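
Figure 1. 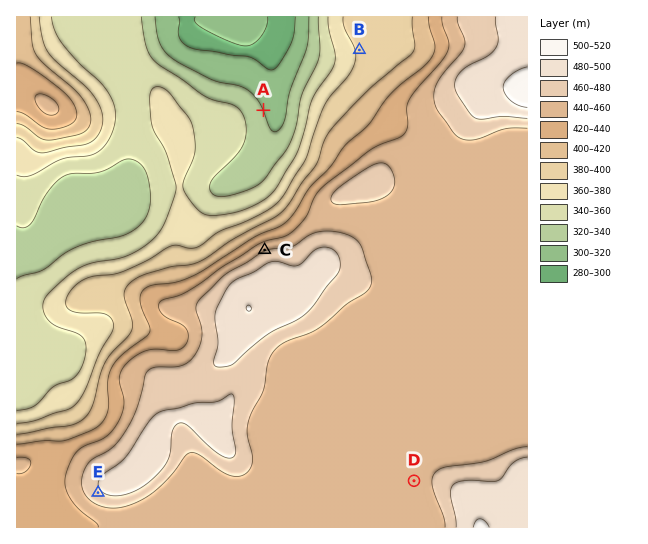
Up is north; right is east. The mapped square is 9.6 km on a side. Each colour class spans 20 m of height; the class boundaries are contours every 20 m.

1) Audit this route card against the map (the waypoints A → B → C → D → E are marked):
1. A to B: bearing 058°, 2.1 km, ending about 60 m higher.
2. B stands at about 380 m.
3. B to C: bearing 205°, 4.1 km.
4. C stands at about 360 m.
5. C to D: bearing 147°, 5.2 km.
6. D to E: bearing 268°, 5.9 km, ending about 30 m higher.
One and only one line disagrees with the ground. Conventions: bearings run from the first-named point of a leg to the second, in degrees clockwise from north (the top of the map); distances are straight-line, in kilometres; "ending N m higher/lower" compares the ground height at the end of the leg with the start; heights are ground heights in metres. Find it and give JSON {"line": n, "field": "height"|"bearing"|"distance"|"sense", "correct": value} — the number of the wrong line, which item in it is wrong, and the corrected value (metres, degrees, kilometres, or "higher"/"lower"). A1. {"line": 4, "field": "height", "correct": 460}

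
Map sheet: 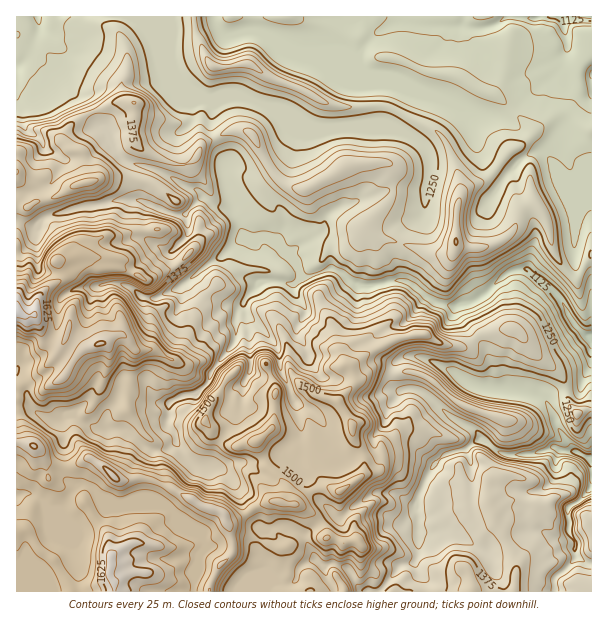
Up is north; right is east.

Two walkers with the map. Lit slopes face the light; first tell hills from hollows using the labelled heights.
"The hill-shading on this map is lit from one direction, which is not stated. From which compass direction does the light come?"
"NW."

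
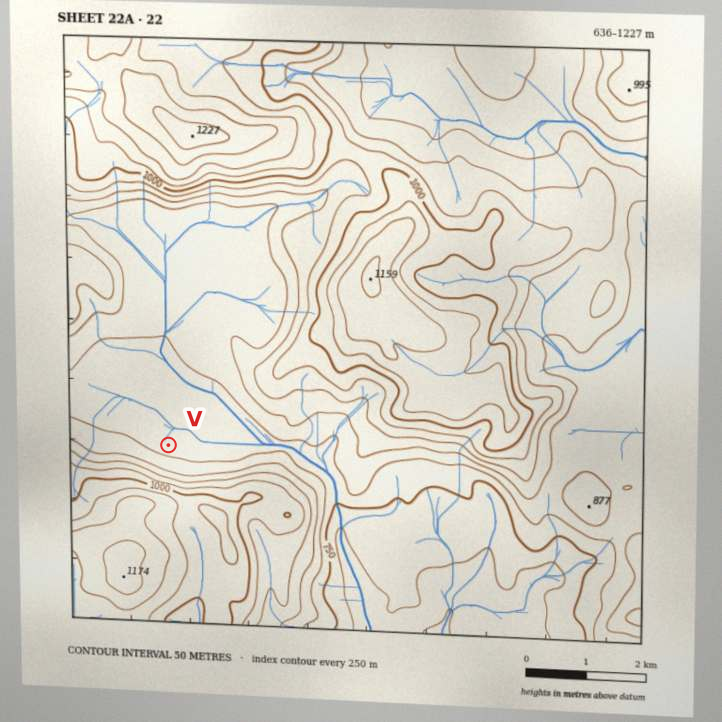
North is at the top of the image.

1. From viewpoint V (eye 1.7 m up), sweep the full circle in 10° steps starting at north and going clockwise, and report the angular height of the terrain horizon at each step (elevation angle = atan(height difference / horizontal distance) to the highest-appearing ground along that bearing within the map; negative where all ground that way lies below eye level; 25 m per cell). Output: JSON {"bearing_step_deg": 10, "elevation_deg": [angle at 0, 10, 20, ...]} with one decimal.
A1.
{"bearing_step_deg": 10, "elevation_deg": [4.5, 4.6, 3.7, 1.9, 2.6, 4.8, 4.7, 4.0, 3.6, 1.6, 2.5, 5.7, 7.7, 8.5, 11.1, 13.0, 13.6, 14.9, 16.6, 17.5, 17.5, 16.8, 14.8, 12.7, 10.4, 6.9, 4.8, 2.1, 0.4, 0.2, 0.1, 0.3, 2.6, 2.3, 2.4, 3.4]}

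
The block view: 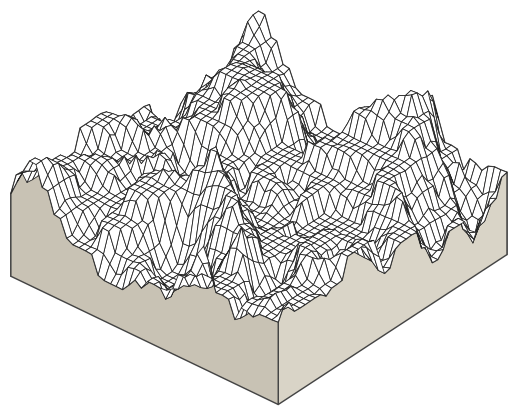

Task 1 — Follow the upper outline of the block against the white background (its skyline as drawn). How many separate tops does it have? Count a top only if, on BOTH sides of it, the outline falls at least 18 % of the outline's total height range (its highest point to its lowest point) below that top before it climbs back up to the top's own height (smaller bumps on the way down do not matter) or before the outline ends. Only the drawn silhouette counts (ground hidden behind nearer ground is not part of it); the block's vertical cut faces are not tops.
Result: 2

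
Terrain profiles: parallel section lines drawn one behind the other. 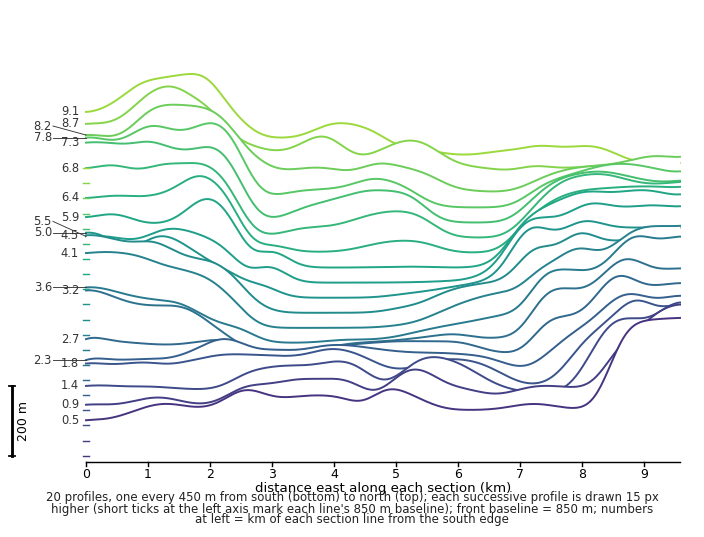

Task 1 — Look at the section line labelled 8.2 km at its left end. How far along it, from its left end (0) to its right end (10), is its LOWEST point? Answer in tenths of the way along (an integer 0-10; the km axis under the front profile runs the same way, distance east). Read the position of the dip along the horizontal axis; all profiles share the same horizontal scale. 7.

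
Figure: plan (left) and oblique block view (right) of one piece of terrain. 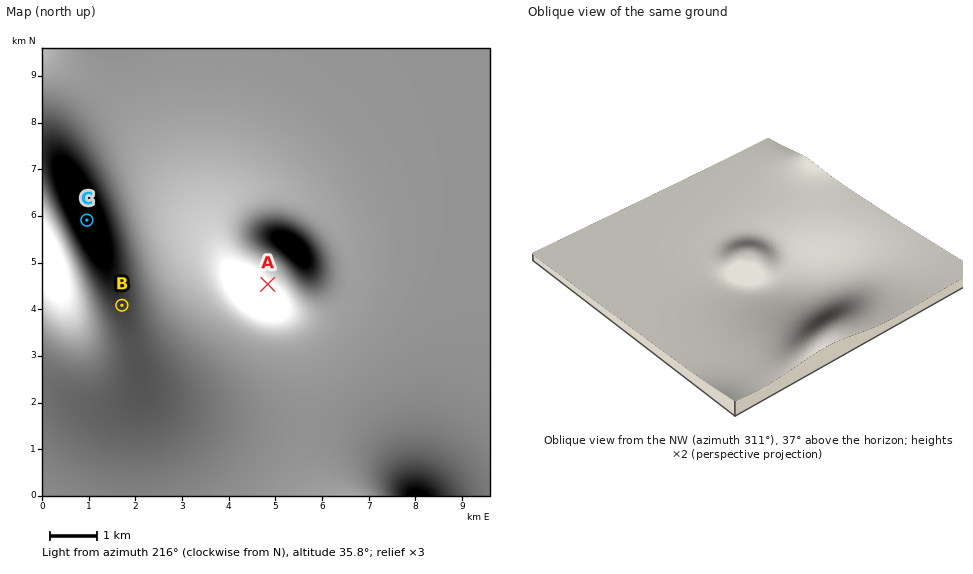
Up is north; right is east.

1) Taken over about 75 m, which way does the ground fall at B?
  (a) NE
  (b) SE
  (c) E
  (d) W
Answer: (c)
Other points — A SW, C E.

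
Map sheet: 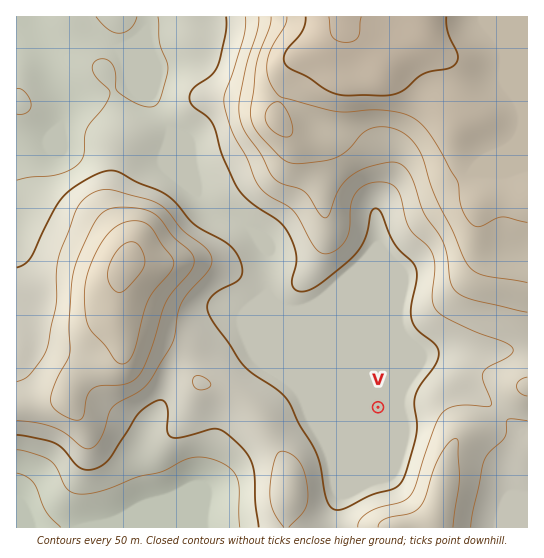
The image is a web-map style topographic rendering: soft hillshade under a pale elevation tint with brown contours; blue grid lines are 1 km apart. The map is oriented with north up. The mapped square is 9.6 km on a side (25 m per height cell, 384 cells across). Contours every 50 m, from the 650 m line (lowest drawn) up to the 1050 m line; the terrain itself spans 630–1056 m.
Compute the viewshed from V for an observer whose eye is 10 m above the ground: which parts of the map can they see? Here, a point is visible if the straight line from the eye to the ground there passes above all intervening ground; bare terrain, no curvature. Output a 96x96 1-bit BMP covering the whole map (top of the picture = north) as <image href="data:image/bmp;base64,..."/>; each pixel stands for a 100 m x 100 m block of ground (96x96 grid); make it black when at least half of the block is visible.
<image width="96" height="96" href="data:image/bmp;base64,Qk2+BAAAAAAAAD4AAAAoAAAAYAAAAGAAAAABAAEAAAAAAIAEAAATCwAAEwsAAAIAAAAAAAAA////AAAAAAAAAAAAAAABwB4AAAAAAAAAAAAB///wAAAAAAAAAAAB///4AAAAAAAAAAAD///8AAAAAAAAAAAH///8AAAAAAAAAAAH///8AAAAAAAAAAAP///+AAAAAAAAAAAP///+AAAAAAAAAAAP///+AAAAAAAAAAAf///+AAAAAAAAAAAf////AAAAAAAAAAAf////AAAAAAAAAAAf////AAAAAAAAAAA/////AAAAAAAAAAA/////gAAAAAAAAAB/////gAAAAAAAAAB/////gAAAAAAAAAD/////wAAAAAAAAAH/////wAAAAAAAAAH/////wAAAAAAAAAP/////4AAAAAAAAAP/////wAAAAAAAAAf/////gAAAAAAAAA//////AAAAMAAAAB/////+AAAAOAAAAH/////+AA4AHhwAD///////AB4AAB8AH///////gB4AAA+AH///////4BwAAA+AH///////8AAAAA/AP///////8AAAAA/gf///////8AAAAA/wf///////+AAAAA/8/////////AAAAA///////////wAAAA////////////AAAA////////////8AAA////////////8AAA////////////8AAA////////////8AAA////////////8AAA////////////8AAA////////////8AAA////////////8AAA////8f//////8AAA////4P//////8AAA////wD/////+AAAAf///wD/////wAAAAf///gB/////gAAAAP///AB/////gAAAAH///AB/////gAAAAH//+AB/////gAAAAHwOMAB/////gAAAADgAAAB/////gAAAADgAAAB/////gAAAADwAAAB/////gAAAABwAAAA/////gAAAAAwAAAAf////AAAAAAAAAAAf////AAAAAAAAAA4f///+AAAAAAAAAH4f///8AAAAAAAAAP8f///4AAAAAAAAA/8f///wAAAAAAAAA/8f///wAAAAAAAAAf+f///wAAAAAAAAAH/////gAAAAAAAAAD/////gAAAAAAAAAD/////gAAAAAAAAAD/////gAAAAAAAAAD/////wAAAAAAAAAH/////wAAAAAAAAAP/////4AAAAAAAAAf8A///4AAAAAAAAA/wAf//8AAAAAAAAA/gA///8AAAAAAAAAEAB///gAAAAAAAAAAAH///AAAAAAAAAAAAP///AAAAAAAAAAAA///+AAAAAAAAAAAB///4AAAAAAAAAAAD///wAAAAAAAAAAAH///gAAAAAAAAAAAP///AAAAAAAAAAAAfwP/AAAAAAAAAAAAfAD/AAAAAAAAAAAA/AAHAAAAAAAAAAAA/AADgAAAAAAAAAAAHAABwAAAAAAAAAAABgAA4AAAAAAAAAAAAAAAYAAAAAAAAAAAABAAAAAAAAAAAAAAAAAAAAAAAAAAAAAAAAAAAAAAAAAAAAAAAAAAAAAAAAAAAAAAAAAAAAAAAAAAAAAAAAAAAAAA="/>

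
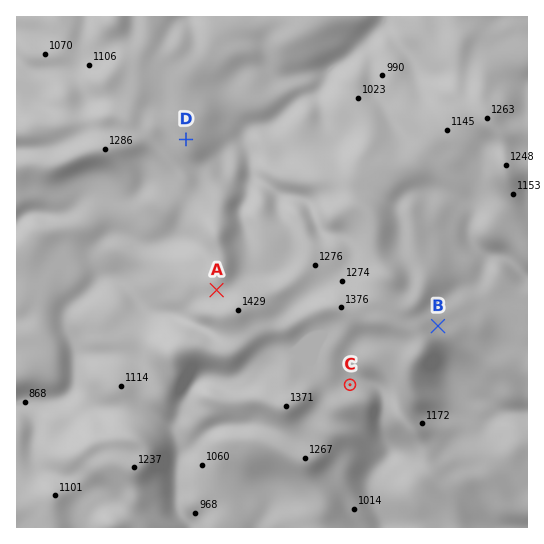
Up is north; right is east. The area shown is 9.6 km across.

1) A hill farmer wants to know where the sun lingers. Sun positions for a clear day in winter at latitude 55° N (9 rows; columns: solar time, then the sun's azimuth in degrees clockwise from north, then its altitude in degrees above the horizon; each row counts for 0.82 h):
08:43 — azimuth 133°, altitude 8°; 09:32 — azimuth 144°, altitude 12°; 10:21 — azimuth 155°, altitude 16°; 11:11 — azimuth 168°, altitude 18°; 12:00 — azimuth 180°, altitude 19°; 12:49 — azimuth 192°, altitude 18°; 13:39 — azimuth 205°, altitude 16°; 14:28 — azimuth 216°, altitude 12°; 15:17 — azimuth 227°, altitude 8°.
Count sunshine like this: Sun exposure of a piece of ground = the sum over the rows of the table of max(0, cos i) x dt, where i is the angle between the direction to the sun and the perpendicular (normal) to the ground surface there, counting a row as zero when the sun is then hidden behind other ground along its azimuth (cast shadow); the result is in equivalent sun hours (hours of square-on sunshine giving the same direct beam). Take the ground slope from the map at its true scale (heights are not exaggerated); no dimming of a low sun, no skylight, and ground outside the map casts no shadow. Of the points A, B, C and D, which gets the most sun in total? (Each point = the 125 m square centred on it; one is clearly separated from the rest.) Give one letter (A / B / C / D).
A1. A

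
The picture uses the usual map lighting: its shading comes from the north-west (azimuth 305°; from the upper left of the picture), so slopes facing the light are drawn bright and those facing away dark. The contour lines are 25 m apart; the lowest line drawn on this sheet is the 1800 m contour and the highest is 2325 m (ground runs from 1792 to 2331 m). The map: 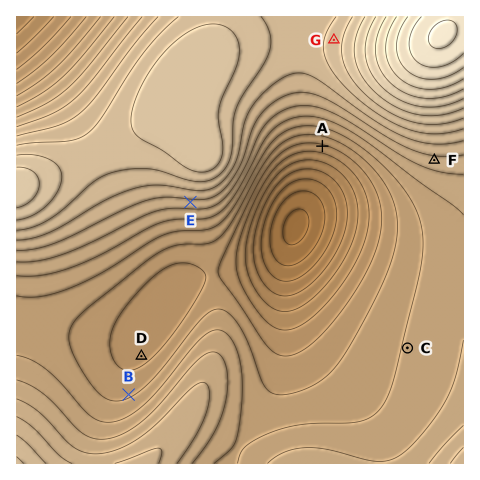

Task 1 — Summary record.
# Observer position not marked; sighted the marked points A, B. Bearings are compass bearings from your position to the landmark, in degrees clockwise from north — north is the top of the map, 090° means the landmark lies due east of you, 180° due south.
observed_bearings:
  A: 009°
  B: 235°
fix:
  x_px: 302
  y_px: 273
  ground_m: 1845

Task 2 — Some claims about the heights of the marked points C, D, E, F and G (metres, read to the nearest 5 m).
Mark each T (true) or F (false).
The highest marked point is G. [T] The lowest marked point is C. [F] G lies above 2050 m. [T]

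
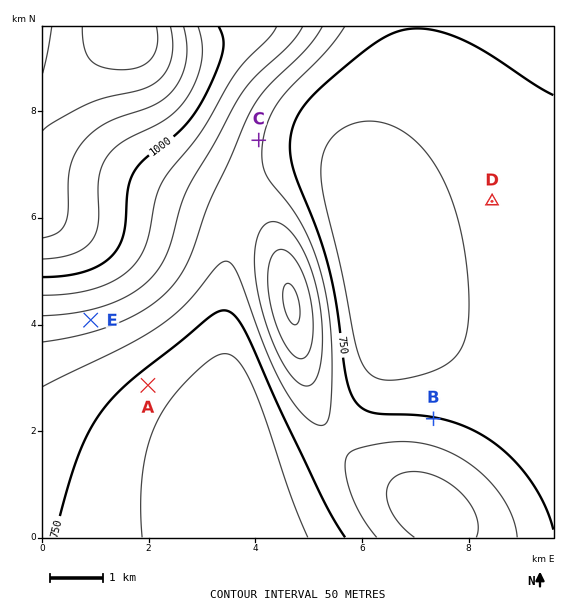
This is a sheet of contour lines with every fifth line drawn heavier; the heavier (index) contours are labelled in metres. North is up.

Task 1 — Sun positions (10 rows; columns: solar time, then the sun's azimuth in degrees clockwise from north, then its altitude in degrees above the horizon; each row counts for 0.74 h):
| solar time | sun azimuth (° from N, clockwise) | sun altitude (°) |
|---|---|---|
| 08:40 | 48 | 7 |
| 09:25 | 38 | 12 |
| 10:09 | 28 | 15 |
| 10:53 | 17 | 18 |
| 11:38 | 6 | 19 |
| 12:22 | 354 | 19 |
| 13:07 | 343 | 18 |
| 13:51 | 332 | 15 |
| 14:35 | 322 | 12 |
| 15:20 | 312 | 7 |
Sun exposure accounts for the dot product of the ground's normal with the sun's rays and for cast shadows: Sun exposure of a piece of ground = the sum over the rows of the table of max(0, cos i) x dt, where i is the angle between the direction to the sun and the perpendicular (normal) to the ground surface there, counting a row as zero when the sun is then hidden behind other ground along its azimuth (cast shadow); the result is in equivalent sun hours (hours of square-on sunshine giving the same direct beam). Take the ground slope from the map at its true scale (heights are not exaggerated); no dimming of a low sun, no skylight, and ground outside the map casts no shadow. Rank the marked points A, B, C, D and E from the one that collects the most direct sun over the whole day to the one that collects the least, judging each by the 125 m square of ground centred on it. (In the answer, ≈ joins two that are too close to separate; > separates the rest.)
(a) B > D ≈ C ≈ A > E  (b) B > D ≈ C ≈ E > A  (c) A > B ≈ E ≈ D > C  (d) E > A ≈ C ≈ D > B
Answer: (a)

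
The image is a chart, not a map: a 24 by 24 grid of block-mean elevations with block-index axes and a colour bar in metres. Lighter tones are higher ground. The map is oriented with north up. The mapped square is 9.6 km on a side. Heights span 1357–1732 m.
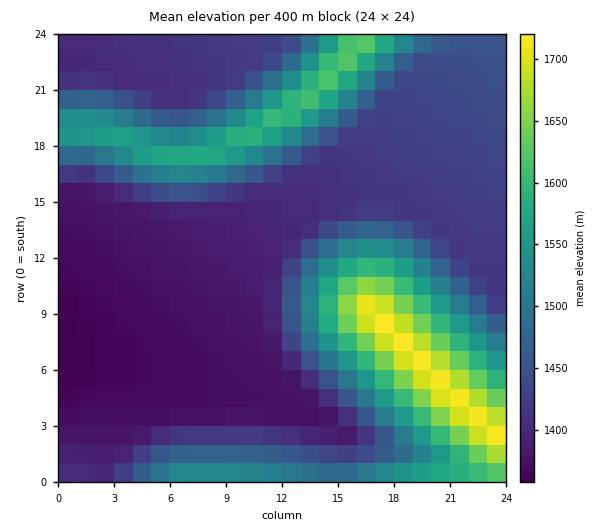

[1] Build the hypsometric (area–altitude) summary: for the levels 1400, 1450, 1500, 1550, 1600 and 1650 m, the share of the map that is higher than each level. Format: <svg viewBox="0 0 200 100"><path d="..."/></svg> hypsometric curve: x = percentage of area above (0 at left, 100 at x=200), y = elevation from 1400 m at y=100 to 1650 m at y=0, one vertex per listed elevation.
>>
<svg viewBox="0 0 200 100"><path d="M140 100l-62-20-22-20-20-20-16-20-10-20"/></svg>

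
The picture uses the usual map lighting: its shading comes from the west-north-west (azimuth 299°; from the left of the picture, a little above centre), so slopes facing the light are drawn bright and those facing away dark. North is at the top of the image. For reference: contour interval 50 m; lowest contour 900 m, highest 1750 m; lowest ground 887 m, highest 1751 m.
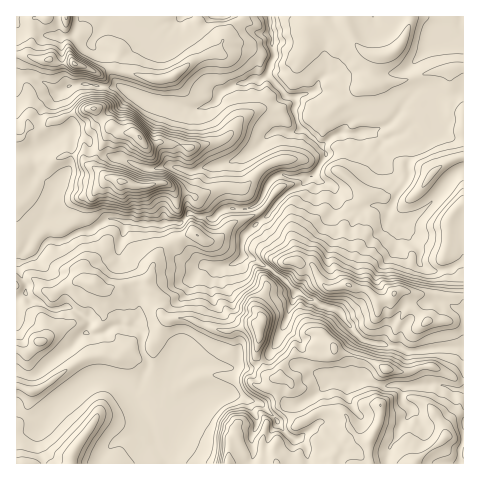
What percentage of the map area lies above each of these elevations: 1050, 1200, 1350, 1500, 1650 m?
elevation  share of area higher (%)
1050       86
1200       62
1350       35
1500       16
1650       4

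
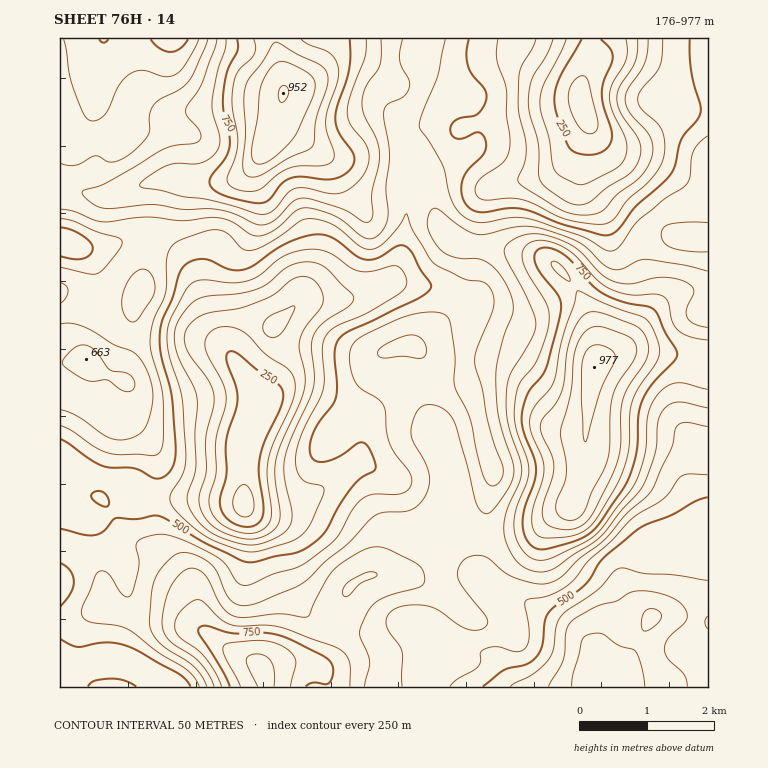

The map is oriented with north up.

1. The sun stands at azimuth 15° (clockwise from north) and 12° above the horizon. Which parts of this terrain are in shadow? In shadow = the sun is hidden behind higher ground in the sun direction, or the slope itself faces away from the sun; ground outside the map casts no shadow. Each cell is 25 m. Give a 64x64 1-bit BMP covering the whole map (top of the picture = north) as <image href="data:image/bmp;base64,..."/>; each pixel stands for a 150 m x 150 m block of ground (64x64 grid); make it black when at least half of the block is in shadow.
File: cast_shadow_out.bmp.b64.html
<image width="64" height="64" href="data:image/bmp;base64,Qk0+AgAAAAAAAD4AAAAoAAAAQAAAAEAAAAABAAEAAAAAAAACAAATCwAAEwsAAAIAAAAAAAAA////AAAAAAAAf4AAAAAAAAD/gAAADAAAAf+AAAAEAAAB/gAAAAAAAAP8AAAAAIAAAAAAAAOB4AAAAAAABgPgAAAAAAA8B/AAAAAAAHgH8DAAAAAAAA/wcAAAAAAAD/gAAAAAAAAP/AAAAAAAAAf+AAAAAAAAB/4AAAAAAAAH/wAAAAAAAAH/gAAAAAAAAH/AAAAAAAAAA8AAAAAAAAABwAAAAAAAAAAAAAAAAAAMAAAfAAAAAA4AAH8AAAAAHwAA/gAAAAAPAADwAAAAAA4AAMAAAAAADAAAgAAAAAAAAAAAAAAAAAAAAwAAAAAAAAAAAAAAAAAAAAAAAAgAAAAAAAAAEAAAAAAAAAAAAAAAAAAAA4AAAAAAAAADwAAAAAAAAAfAAAAAAAAAB/4AAAAAAAAH/4AAAAAAAAf//AABgAAAB//+AAOAAAAH//4GA4AAAAf//wYAAAAAD///AAAAAPAP//8AAAAA/D///gAAAAD////8AAAAA/////gAAAABw//78AAAAAAAQ/fgAAAAAAAAP+AAAAAAAAAf4AAAAAAAAB/AAAAAAAAAAwAAAAAAAAAAAAAAAcAAAAAAAAADwAAAAAAAAAfAAAAAAAAAB8AAAAAAAAACAAAAAAAAAAAAAAAAAAAAAAAAAAAAAAAAAAAAAAAAAAAAAAAAAAAAAAAAAAAAAAAAAA=="/>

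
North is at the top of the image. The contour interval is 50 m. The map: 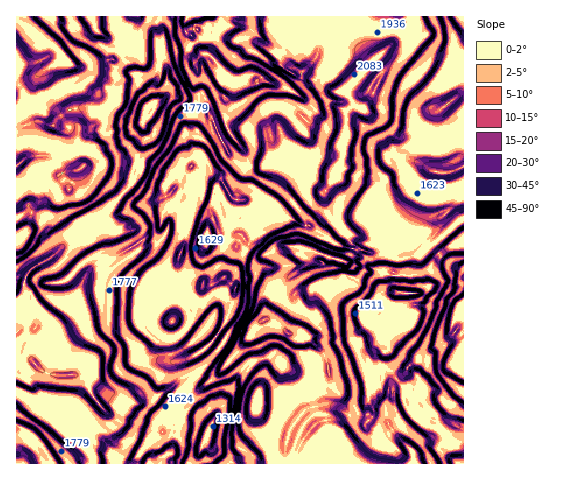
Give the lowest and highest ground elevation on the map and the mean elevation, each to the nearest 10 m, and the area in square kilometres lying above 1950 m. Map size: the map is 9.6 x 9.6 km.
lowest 1310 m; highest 2250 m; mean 1770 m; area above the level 10.8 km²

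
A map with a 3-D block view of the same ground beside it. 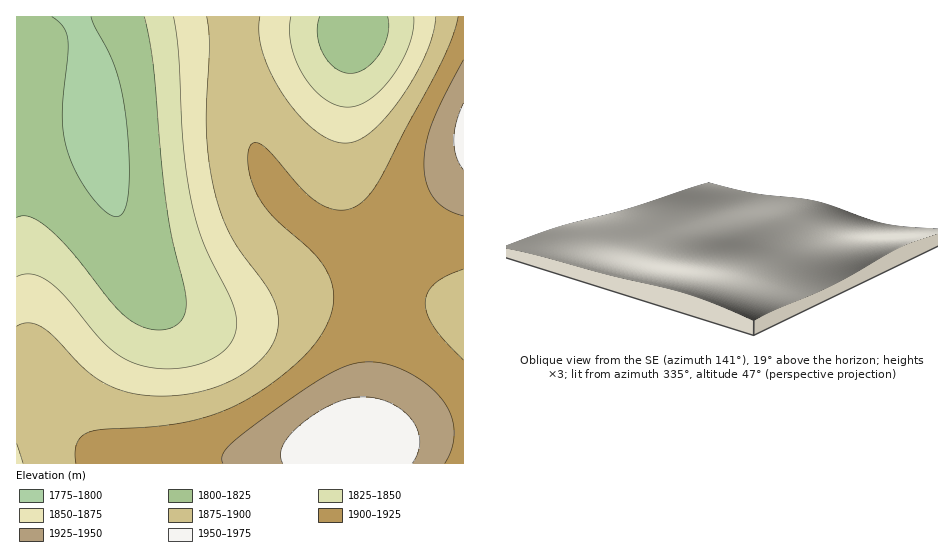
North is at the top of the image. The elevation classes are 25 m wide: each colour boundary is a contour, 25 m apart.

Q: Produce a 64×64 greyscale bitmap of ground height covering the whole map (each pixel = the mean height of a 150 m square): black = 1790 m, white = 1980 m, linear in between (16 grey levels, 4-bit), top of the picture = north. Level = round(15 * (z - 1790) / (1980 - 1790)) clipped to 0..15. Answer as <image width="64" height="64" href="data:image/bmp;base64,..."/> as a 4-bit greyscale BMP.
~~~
<image width="64" height="64" href="data:image/bmp;base64,Qk12CAAAAAAAAHYAAAAoAAAAQAAAAEAAAAABAAQAAAAAAAAIAAATCwAAEwsAABAAAAAAAAAAAAAAABEREQAiIiIAMzMzAERERABVVVUAZmZmAHd3dwCIiIgAmZmZAKqqqgC7u7sAzMzMAN3d3QDu7u4A////AHd4iImZmZmZqqqqqqqqu7u7zM3d3u7u7u7u7t3czLuqd3iIiZmZmZmaqqqqqqqru7vMzd3e7u7u7u7u7d3Mu6p3eIiJmZmZmZmaqqqqqqu7u8zM3d7u7u7u7u7t3cy7uneIiImZmZmZmZmZmqqqqqu7vMzd3e7u7u7u7u3dzMu6d4iIiJmZmZmZmZmZmaqqqru7zM3d3u7u7u7u3d3My7p3iIiIiZmZmZmZmZmZmZqqq7u8zN3d7u7u7u7d3My7uniIiIiIiIiIiIiIiImZmZqqq7vMzd3d7u7u3d3czLu6eIiIiIiIiIiIiIiIiIiZmZqqu7zMzd3d3d3d3czLu6p4iIiIiIiIh3d3d3d4iIiJmZqqu7zM3d3d3d3czMu7qoiIiIiIiHd3d3d3d3d3eIiJmaqru8zMzd3dzMzMu7qqiIiIiIh3d3d2ZmZmZ3d3eIiJmqq7u8zMzMzMzLu7qqqIiIiId3d3ZmZmZmZmZmd3eIiZmqq7u8zMzMy7u7qqqYiIiId3d2ZmZlVVVVVmZmd3iImZqqu7u7u7u7u7qqqZiIiId3d2ZmVVVVVVVVVWZmd3iImZqqu7u7u7u6qqqZmIiId3d2ZlVVVERERFVVVWZnd4iJmaqqu7u7uqqqqZmXiId3d2ZlVVREREREREVVVmZ3eIiZmqqqqqqqqqqZmZd3d3d2ZlVURERERERERFVVZmd3iImZqqqqqqqqmZmZl3d3d2ZlVUREMzMzM0RERVVmZ3eIiZmZqqqqqqmZmZmHd3d2ZlVUREMzMzMzNERFVVZmd3iImZmaqqqpmZmZmId3d2ZlVURDMzMzMzMzRERVVmZ3eIiZmZmZmZmZmZmIh3d2ZmVURDMzMyIzMzNERFVWZnd4iImZmZmZmZmZmYiGZmZmVVREMzMiIiMzM0REVVZmd3iIiZmZmZmZmZmYiIZmZmVVREMzIiIiIjMzREVVZmd3eIiJmZmZmZmZmZiIhmZmVVREMzIiIiIiMzNERVVmZ3d4iImZmZmZmZmZmIiFZVVVREMzIiIiIiIzM0RFVmZnd4iIiZmZmZmZmZmZiIVVVVREMzMiIiIiIjM0RFVWZnd3iIiJmZmZmZmZmZmYhVVVREQzMiIiIiIiMzREVWZnd3iIiJmZmZmZmZmZmZmVVVREQzMiIiIiIiIzNEVVZmd3iIiImZmZmZmZmZmZmZREREQzMiIiERIiIzNERVZmd3iIiImZmZmZmZmZmZmZlEREQzMyIiEREiIjM0RVZmd3iIiImZmZmZmZmZmZmZmUREQzMyIiERERIiM0RFVmd3eIiImZmZmZmZmZmZmZmZNEMzMyIiEREREiIzRFVmZ3eIiImZmZmZmZmZmZmZmZkzMzMyIiERERESIjNEVWZ3eIiImZmZmZmZmZmZmaqqqjMzMyIiERERERIjM0RVZneIiImZmZmZmZmZmZmqqqqqMzMyIiIREREREiM0RVZnd4iImZmZmZmZmZmZmqqqqqozMyIiIRERERESIzRFVmd4iImZmZmZmZmZmZmaqqqquzMyIiIRERERERIjNEVWZ3iImZmZmZmZmZmZmZqqqru7IiIiIREREREREiM0RWZ3eIiZmZmZmZmZmZmZmqqru7siIiIhEREREREiIzRVZneIiZmZmZmZiIiJmZmaqqu7vCIiIhERERERESIjNFVmd4iJmZmZmZiIiIiZmZqqu7vMIiIiERERABERIiNEVWZ3iImZmZmYiIiIiImZmqq7vMwiIiERERAAAREiM0RVZ3iImZmZmYiIiIiIiJmaqru8zCIiIRERAAABESIzRFVneIiZmZmYiIiIiIiImZqqu8zNIiIREREAAAERIjNEVmd4iJmZmZiIiId3eIiJmaq7zM0iIhEREAAAAREiM0RWZ3iImZmZiIiHd3d3iImZqrvM3SIiEREQAAABESIzRFZneIiZmZiIiHd3d3d4iJmqu8zdIiERERAAAAERIjNFVmd4iJmZiIiHd3d3d3eIiZq7zN0iIRERAAAAAREiM0VWZ3iIiZiIiHd3ZmZmd3iJmqu83SIhEREAAAABESIzRVZneIiIiIiHd2ZmZmZnd4iaq7zNIiEREQAAABERIjNFVmd4iIiIiHd2ZmVVVmZ3iJmqvM0iIRERAAAAEREiNEVWZ3iIiIiHd2ZmVVVVVmd4iaq7zSIhEREQAAAREiI0RVZneIiIiId3ZlVVVVVVZneJmrvMIiERERAAABESIjRFVmd4iIiId3ZlVURERFVWZ4iaq8wiIREREAABERIjNEVWZ3iIiId3ZmVURERERFVneJmrvCIhEREQAAEREiM0RVZnd4iIh3dmVUREMzNERWZ3iaq8IiEREREAERESIzRFVmd3iIh3dmVVRDMzMzRFVmeImrsiIRERERERERIjNEVWZ3eIh3d2ZVRDMzMzM0RVZ3iZqyIhEREREREREiM0RVZnd3h3d2ZVVEMzIiIzNEVmeImqIiEREREREREiIzRFVmd3d3d3ZlVEMzIiIiM0RVZ3iZoiIRERERERESIjNEVWZ3d3d3dmVUQzIiIiIjNEVmeJmiIRERERERERIjM0RVZnd3d3dmZVRDMiIiIiM0RVZ4iaIhEREREREREiM0RVVmd3d3d2ZlVDMyIiEiIjNFVneJkhEREREREREiIzRFVmZ3d3d3ZmVUMzIiISIiM0VWd4iRERERERERESIjNEVWZnd3d3dmZVRDMiIiIiIzRVZniJ"/>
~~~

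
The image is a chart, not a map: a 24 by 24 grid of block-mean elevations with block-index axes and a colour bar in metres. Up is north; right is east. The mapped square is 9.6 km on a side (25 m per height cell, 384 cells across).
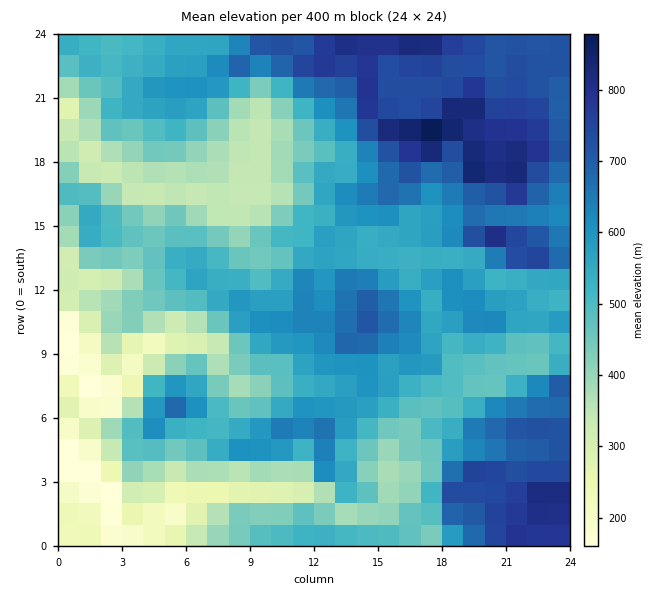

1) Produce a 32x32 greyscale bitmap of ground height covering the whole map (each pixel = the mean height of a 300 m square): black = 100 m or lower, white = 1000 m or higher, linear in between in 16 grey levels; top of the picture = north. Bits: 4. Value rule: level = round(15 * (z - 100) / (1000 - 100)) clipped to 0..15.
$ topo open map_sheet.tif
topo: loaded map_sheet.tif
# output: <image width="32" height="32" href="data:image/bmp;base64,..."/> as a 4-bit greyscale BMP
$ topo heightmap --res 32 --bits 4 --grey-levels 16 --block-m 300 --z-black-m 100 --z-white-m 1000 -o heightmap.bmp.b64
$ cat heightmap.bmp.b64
<image width="32" height="32" href="data:image/bmp;base64,Qk12AgAAAAAAAHYAAAAoAAAAIAAAACAAAAABAAQAAAAAAAACAAATCwAAEwsAABAAAAAAAAAAAAAAABEREQAiIiIAMzMzAERERABVVVUAZmZmAHd3dwCIiIgAmZmZAKqqqgC7u7sAzMzMAN3d3QDu7u4A////ACIhEiNFVnd3d3d2ZXmry7siISISNGZmd3ZVVmapq7u8IhEzIiNFRFVEZlZXqru8zCERNDMyIzMzR3ZVZ7u7vMwRE1VERERERIllRVabu6u7ESRmVWZ3d3aYZlZWiaqqqhE1eHZ3iZmYmHZVZnmZqqsjRWiXd3eJmamHZWd4qquqMhJHmZd2Z4mYiHdndpmpqjIRJpqHZVZ3eIiHZmZniaohEiV3dkVWeIiIh4d2ZmeKESQjRWVGdniJiIiYdmZmZxE0MjNDVniIiamYl3d3ZmcRNVMiNGiZmZmqqZd4mHd4E1VmZWZ5iImZqqmXiZmIiERFVWZniIeJiaqZd4mIh3dDNEVniHd3iYmph3iZd3d3NFVWeId2ZniIiId4h3iamUZ2Zmd3ZmZniHd3d3ebzKpXh2ZmZlVnd4iHiIiazLqpV4dlZlRERXd4iIiImqmZmWd2VEVERERWeZmpiImZupl2VEREREREVoiJmpmru8upVERFRFVERFeHiaq6rMzLqkREVWVVRERWZ4mrzKvMzLpEVlZ3ZVREVniavN3LzMy6Q2dnd3ZURFeIm8zM3Mu7ujRniIiHZUVnmay6q83Lu6pGZ3iIiIZWiZqsqqq8uruqZ3d4iIiZeKu7u6u7q6q7qnd3d3iImqq7vLu7u7uqq6p3d3d4iImqqrzMzMy7qqqq"/>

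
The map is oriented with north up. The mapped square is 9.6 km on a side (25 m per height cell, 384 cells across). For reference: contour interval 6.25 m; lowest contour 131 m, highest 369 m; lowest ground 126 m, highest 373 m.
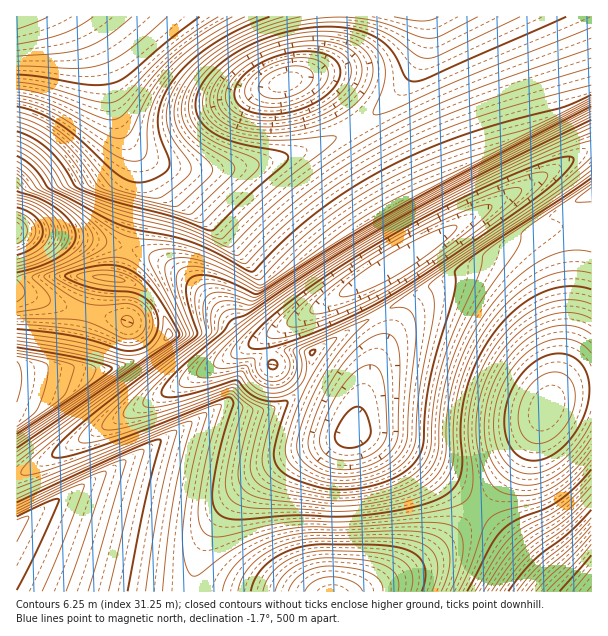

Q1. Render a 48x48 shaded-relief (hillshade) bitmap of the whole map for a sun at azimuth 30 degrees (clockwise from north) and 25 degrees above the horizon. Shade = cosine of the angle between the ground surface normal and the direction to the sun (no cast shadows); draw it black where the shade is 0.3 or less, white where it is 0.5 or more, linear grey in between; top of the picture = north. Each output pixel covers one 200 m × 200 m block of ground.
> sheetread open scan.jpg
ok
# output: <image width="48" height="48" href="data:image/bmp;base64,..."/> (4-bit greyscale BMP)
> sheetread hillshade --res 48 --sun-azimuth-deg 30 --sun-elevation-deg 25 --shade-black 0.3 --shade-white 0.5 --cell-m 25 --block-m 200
<image width="48" height="48" href="data:image/bmp;base64,Qk32BAAAAAAAAHYAAAAoAAAAMAAAADAAAAABAAQAAAAAAIAEAAATCwAAEwsAABAAAAAAAAAAAAAAABEREQAiIiIAMzMzAERERABVVVUAZmZmAHd3dwCIiIgAmZmZAKqqqgC7u7sAzMzMAN3d3QDu7u4A////AJmZmZqqqqqZmZmZmqq7u7qqqqmZmZiImZmZmaqqqqqpmZmaqqu7u7u6qqqZmZiIiZmZmaqqqqqqqqqqu7zMzLu7uqqZmYiIiZmZmaqqqqqqqqq7vMzMzMy7u6qpmYiIiJmZmaqqqqqqqqu7zM3d3czLu6qpmIiIiLmZmaqqqqqqqru8zN3d3dzMu6qpmId4iNypmZqqqqqqq7u8zd3d3dzMu6qZiHd4iN3LqZqqqqqqqru8zd3d3czLuqqYiHd4iM3ty6qqqqqqqru8zN3d3My7uqmYh3d4iKzd7cuqqqqqqqu7zM3MzMu6qpmId3eIiIq83t3Kqqqqqqq7vMzMu7uqmYiHd3iIiGiavN7duqqqqqqqu7u7uqqZmId3eIiIiEZ4mr3e3LqqqqqqqqqqqZmYiHd3iIiJmVRWeavN7ty6qqqqqqqpmYiIh3eIiIiZmYZVV4mrze7cqqqqqqqZmYiIiIiIiJmZmZh2VWeJq83t283cuqmZmYiIiIiIiZmaqpmYdVVnibze7v/9ypmZmYiIiIiJmZmqqqqpmGVVZ5q83u7cupmZmYiIiIiZmZqqqru7u7qXVXiavNy6mImZmYiIiImZmaqqqu7u7v/bhlZ4mrupiJmZmYiIiJmZmqqru////+7tuFVniJqqq8upmYiIiZmZqqqru/7u3dzLqYqqmIiavN3LmYiImZmZqqq7u93Mu7qph77cqHZ4q8zdypiImZmZqqq7u7uqmZiHZ97LmGVWiavM3LqYmZmZqqq7u6mYd2Zlat25hlQ0V4mrzMy6mZmZqqq7u5iHZmZ4rcuoZTNERGeJq8zLuZmZqqqru8uqqqq83LmGUyR2VEVniavMy6mZmqqqu+3czMzMuphlMkeYdkNFZ4mrzMupmaqqqsy7qqqpmHZTJHmZiHVDRWeJq8zLqZqqqpmYiIiHdlQyR5mZiIhlM0VniazMy6mZqnZmVVVVVDIleZmYiIiHZDNFZ4q83MuZmUQzMzMzIiNomZmYiIiIh1QzRWiavNy6mSEREREiNFeJmZmYiIiIiHZTM0Z4mrzMuTIhIiNFZ4mZmZmYiIiIiIh1QzRWeJq8ykRERWZ4iZmZmZmZiIiIiIiIdUM0VniavEREVmeIiZqqqqqpmYiIiIiIh2UzNFaJq0REVmeImqu7zLu7qpmIiIiIiIdkMzVniTRFVneJqrvMzMzMu6qZiIiIiIiHVDNFZ0RFVneJqrzM3d3czLupmIiIiIiIh1QzRkRVZ3iJqrvMzN3czLuqmYiIiIiIiHZUNFVWZ3iJmqu7vMzMy7uqqZiIiIiIiIh2U1Zmd4iJmZqqqru7u6qqmZmIiIiIiIiIdWZ3eIiJmZmZmZmZmZmZmZiIiIiIiIiIiHd3iIiZmIiIiId4iIiIiIiIiIiIiIiIiHeIiImZmIh3d2ZmZmZ3d3iIiIiIiIiIiIiIiJmZmYh3ZmVVVVVWZnd4iIiIiIiIiIiIiZmZmZiHdmVVREVVVmd4iIiIiIiIiIiImZmZmZiHdmVURERVVmd4iIiIiIiIiA=="/>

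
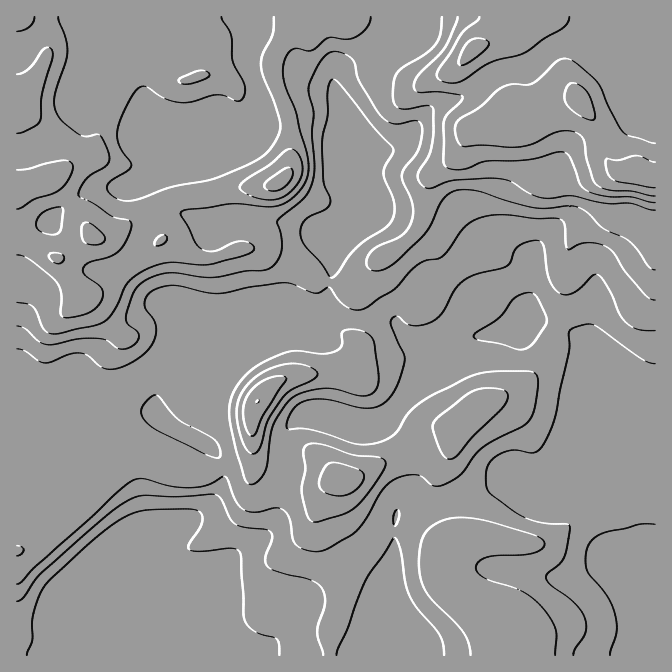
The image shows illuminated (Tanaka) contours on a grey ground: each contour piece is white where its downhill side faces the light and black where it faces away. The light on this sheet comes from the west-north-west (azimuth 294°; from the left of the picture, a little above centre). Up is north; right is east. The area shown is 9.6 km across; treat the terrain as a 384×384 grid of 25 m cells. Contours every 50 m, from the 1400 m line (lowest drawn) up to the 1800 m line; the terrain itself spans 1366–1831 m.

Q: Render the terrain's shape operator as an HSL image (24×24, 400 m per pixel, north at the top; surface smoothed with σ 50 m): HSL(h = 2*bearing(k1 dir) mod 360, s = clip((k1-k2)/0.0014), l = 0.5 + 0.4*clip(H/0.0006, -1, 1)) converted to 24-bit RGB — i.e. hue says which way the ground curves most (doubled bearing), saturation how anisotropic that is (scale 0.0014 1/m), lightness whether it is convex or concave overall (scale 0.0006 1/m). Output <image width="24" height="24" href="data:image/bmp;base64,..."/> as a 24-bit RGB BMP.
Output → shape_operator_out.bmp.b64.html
<image width="24" height="24" href="data:image/bmp;base64,Qk32BgAAAAAAADYAAAAoAAAAGAAAABgAAAABABgAAAAAAMAGAAATCwAAEwsAAAAAAAAAAAAAcp1tdXKSjXSLfnaAcIOHfIGKg4mQhn2PhGRzZoNpZ1+BurSCeItpbHV+eHF9blNpgoJXjKJphpJ6qrKMqlqFU5GIYGGTQ32bXbo4YG9zh3V+kICRcX6EbIZvfoZ2emiDoHCQlZZxSXp4rYx5q6FyXWZ8gE96iVBkfL2VgbOvj6usj6iljX+ilH6lg26UTU6Em+VALFxIcH52fYB4j3aLj4hwcH1mYXF0lVl9p4l4ZXddYYRQxsB7Rl9vYzmIpcidd7mVapSKhJ5tjnpTgnhMimZui2F9ZWiH7rTILpdWImU+b392cXqAon2Xm3WRXnpiRX+HvoajnGl7VaJ1wqOLTm+MLUJ2z8ykoYVbbWE8gWY0pZRFUbVUS2dpgGpqb3Z7sXml8anYMbZYHFowWXdaZIBnlnOWuFihg4s2JGYoyHqGqq54UpNCWpunLVCMkLSOtJXGnJ/dpsDpp6bm3nbHbkplXX5Ycndmd3lwl3WR8LfVZUe6L2E7amolO00UIU431rejS5OvRqOuxHFkvcRjL3tKM1JcfaA/XJE9hY5PhXxGVUYsikJI2abYZ2m9kXWwc4R9coGFpHqR3o2/ZzupnYPQ1df2AIf13s2OSrm8MUKW37Xd5NrxsmDXJ1xmsJtefbA8Q4dMc1JZkHxmVYNuj5tafFxqdoxnfIl4a397b3p6qXqPiZzVhMfZuZ5SahFr/7NdANWFMDylqO/IXXGz7Gnox3DkX02l4savS2E8PFU5f7JjYn6DcYRyf22DgoiBjI19bnp8bXp9eKN1k5VedElFgk5NKiJ1/+7MBaYNBJZNgWMgTC4TNEYXrkiAk3+6zp2mvnvJaIayfrOJTneEdniHcnKDhYZ/kYB2bH5rcXhmhpVXgm1ibWSFno6EGEN69sz//8zaCygUOz8TnX04TdhcEnFPXa6EvIXEyJXJuKC9hpqWW2WAZnV8fG+Ai31vkGBii45geFRztpNMSIM6Tnx5nY9/T4+QBH1I/8zh5sz/lZj/yNPvl57GVUuVOoBFK3k4pL1hwXrI2X20g2uMW2p5dVluoX9fgDRMuaAtKk8rkcBur8XaKn6MZYl3mJB7RHlaOWsem4MlZz4xq5lPvYx/XVGPnJRaVoNfaH9NaXJIoF5OuH+Gb0RyeEtakqlwMVqm9NfuiYvMNN9tPcZyijirX394kYplbXpmYHdng25ef55qpa4xi3csijNwsrRrVpCAXo5eY4BfY3BIvWw+UEeGhoKlqI6MToaykok+w+Lb26G8OkwiQj8lcV84kpFAcnpLVmc8an5UQ6eP0JOtqHCIMIZ0yZ6EV3txfXhbfG9YSThpzseCQmeDfGaBtZBlZCBNnPGcankdjnUc73TRSD6ibbvdlJHiZWuofsbBbMzTQXW+pE7E3p62YqJdPplSpG6pcnCmhaGuJTCF4tm9Pzt4e1iBp8OeUu/ynzDL6YfPs8PoInCo1MXnYb3LQlO0xbTo0IzUT4dsZEdVLn5kwHPW9ZnXWKK0YZJnaH9ciF1ZLFhizqhpljt/T7mHfbGClqIwEDgjquGmV1arxWfcvKwvgyAUSFAVNS0EaGAAQ2YaUJhyT4p9N1g8jV5A4bt1eUSPlkpsej84mno2G1QTj4Uje4oMUjcFyJPmo5rnKn0SPEAXMVIfyjXTf3z00LD9yrf/7s79m/zcEY2kdlKNaEeCl1eu77KRTjUhSIk0Y5m+pbbgm2Du1Xbv1qf1ttf5a31EwXd4z4XinMfhTmXNYGahhpxTOHYyK2wyqUxU/t3NCQdUZF14TnuONqaz5HLB8r7caU+pgZRNToswJkxVdsCNeufgl67fYKNMRsN0blOQ05JPNztQenlgfYBciWBfW39JKV8w/+uINBleXU91hzQzHWYVMlZm6s7Jn5LXmZfIspHCOTt+OeUuPbxvc3RD1dCoNnVjSUVd4o5/N0FkgUQ2f5Q2QF05gsJjNnuexd+ZdDylUh9eeo7B4pW7AFwuQ7gPxGiWo4+qnW63mmjFxfLQXTl1dmJnx312sXU8P15wuGxonzOyfKXIv63ZkLvfLknZoeNhmVY+aiF4QkqxZ62nd3/S8bP/zfdiAz4Pk6lIYlCHmc+kynB9gESDe3WAXYtp58G3LD6AWmOFvYeucKSxoKFrq7tpHiBc5KyWmTZqnSVbKZMoTaxtO4VdJlp0/s3i15DuK7lJGm0oeMgpdDVGjndwe3Z+WsJtvcNGUT10VoWGkKljcZVOpJ9Hx6luQS5xk0pXyZSTi0fS6svMKqavX3d5LUVRWLoe51svxmCo0oLCPs6iUXGJi5J8c3yE"/>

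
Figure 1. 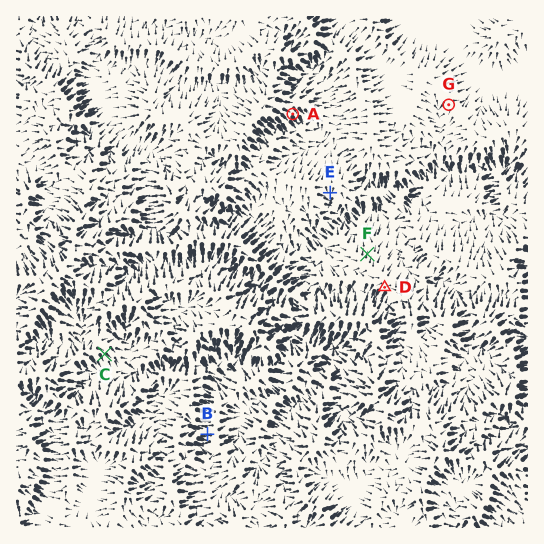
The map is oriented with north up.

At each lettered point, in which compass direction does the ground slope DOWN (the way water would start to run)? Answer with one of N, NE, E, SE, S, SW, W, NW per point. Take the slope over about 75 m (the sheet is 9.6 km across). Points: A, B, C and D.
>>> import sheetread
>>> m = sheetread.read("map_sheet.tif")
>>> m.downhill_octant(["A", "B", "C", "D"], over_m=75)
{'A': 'SE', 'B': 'W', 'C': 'SE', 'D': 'SW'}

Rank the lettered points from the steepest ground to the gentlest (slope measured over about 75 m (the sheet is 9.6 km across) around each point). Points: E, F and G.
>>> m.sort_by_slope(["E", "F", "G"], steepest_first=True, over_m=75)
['F', 'E', 'G']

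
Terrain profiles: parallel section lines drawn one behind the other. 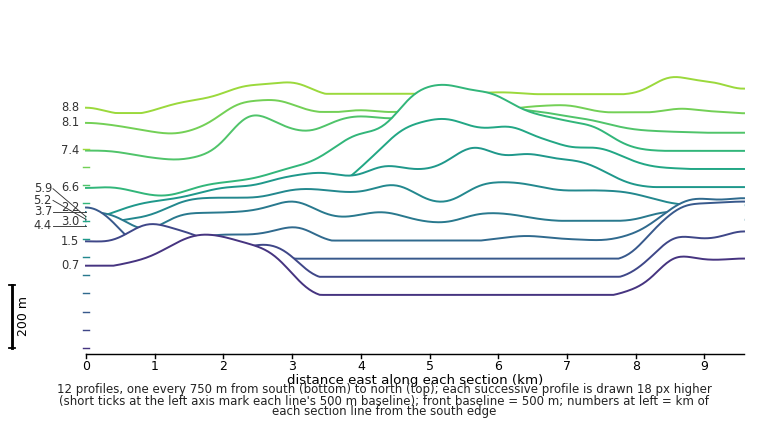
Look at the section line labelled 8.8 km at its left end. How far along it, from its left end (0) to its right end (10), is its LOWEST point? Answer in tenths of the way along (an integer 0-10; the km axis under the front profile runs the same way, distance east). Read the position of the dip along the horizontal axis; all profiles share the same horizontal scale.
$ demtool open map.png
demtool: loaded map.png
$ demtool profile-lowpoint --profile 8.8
1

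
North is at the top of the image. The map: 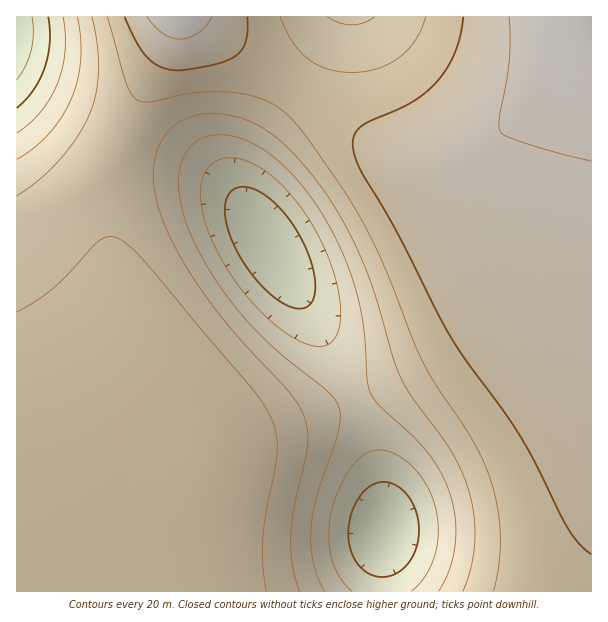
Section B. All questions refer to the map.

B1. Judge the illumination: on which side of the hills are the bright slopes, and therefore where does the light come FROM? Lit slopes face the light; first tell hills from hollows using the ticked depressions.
NW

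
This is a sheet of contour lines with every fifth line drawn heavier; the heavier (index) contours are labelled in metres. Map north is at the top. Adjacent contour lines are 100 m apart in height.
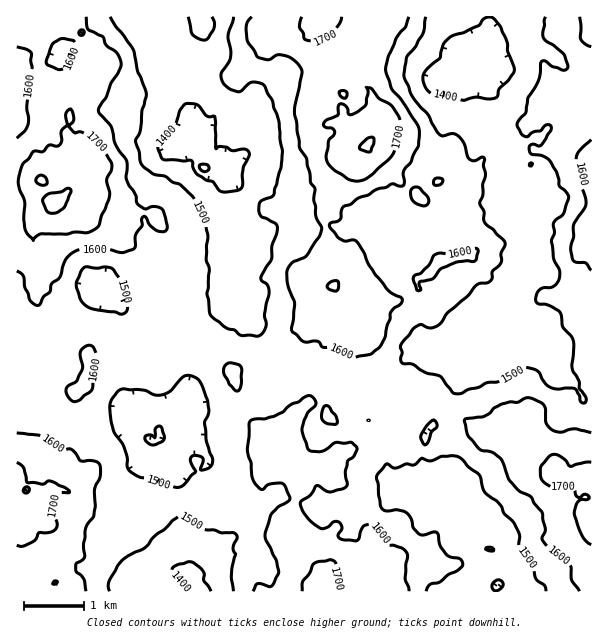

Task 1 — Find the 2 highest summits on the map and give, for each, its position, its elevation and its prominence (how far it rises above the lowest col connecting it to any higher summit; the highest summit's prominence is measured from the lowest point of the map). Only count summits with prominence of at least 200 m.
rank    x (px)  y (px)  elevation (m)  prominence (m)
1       54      204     1820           505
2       368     144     1804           256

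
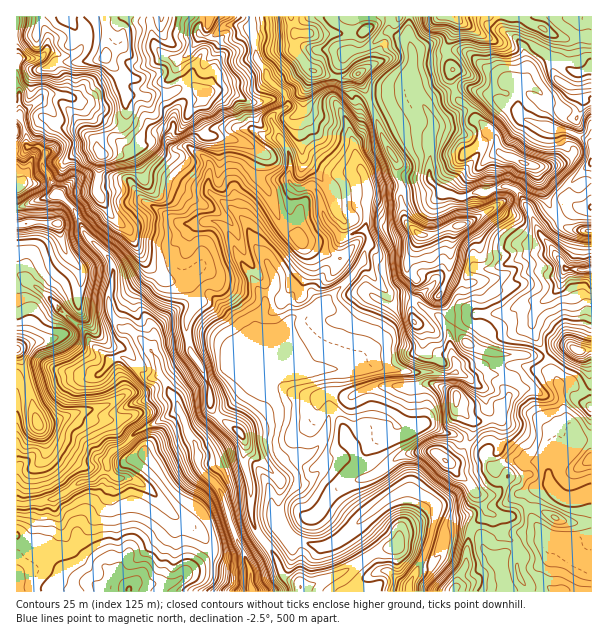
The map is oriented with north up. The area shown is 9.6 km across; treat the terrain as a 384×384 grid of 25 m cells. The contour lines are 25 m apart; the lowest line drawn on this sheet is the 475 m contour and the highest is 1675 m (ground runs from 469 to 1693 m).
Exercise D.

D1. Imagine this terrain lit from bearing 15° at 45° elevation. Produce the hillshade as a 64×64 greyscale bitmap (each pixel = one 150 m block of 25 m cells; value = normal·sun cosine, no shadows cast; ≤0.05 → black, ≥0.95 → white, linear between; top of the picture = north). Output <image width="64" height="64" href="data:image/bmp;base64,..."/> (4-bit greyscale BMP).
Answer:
<image width="64" height="64" href="data:image/bmp;base64,Qk12CAAAAAAAAHYAAAAoAAAAQAAAAEAAAAABAAQAAAAAAAAIAAATCwAAEwsAABAAAAAAAAAAAAAAABEREQAiIiIAMzMzAERERABVVVUAZmZmAHd3dwCIiIgAmZmZAKqqqgC7u7sAzMzMAN3d3QDu7u4A////AKu7u7q7u8y8y5h3d5uDE4zcqqrN25mqvN3Lu7m8zN3dq7u7u7u7zMzMqZmZm3M2ve3Lqrzbd7u73MzLqszN3dyru7vMu7zN3d3My6qsU1vu/+3Lqqhmm8u8vMyrzMzMzKq7vMy8zM3d3d3cqroije7u7u3JhnZ7u6vMy6u8zMu7q7vMvMzdzN3d3dy71QTO3dzd3dypmYu6msy6q8zLu7u8zMy8zd3d3dzNzMzRKe3LmKvN3cy7mrqay6mrzLu6q83dzLzd3d3czMy7zIFt7JZmebzdzMy6ypm6mqu7qYmq7d3czM3d3dzMu6zNQ63KdoiIm8zM3cu7mbmZqruHmrvu7tzMzMzNzMuqvcw1vLmKu6mJrM3v7buYmavMupzd3Nzd3dzMzMzMuqvt2Ue7qbzLuoiKve7tuXVorN3M3u3MmIm83d3dzdua3/7mV7upzcu6l2ebzcuFNGq7vM3dy7uHdnnN7d7duZ3//7VXu5m8u7updmerqDADnNyqu8uqqoh3d4rN27mJvu/9ZVjKnLuru7upZXhzABfN3Lu6u6qZmYiIeK23d4re3th2SbnNyqu7u8unVDACi8zLzcy7uqiJmZmauqqprN3duYVZq9y6u7u7zMuEEDnMzLrMu7u7uYeJqaqYrMzN3dyodGis26qruqu8zLl3vu27qZmqu7vMhVeqqYdoze3d3IZCSby6maq6q7vM3c3/7KmZiJq7u7xlWJqpiGaN7+3ZUxJ8zLu6qrq8u7vM3u2oh3iIq7u7qWerqqmZmWa+/ccgKN7cu7uqq8zMu7q8t1aJiJq8urqXed3dy7qruYrdpRKe/+3Luqqruru6mZl1aLy6u8uqqWab3v/+3bvN3MyEN87+3LuqqqqZmpiIiHaKzcu6mHiXeZze///+3KvdynRaze3Luqu7qqqpiIiYZq3u3MqHiqm8rN3u7/7d3dzIU1vd3Lu7vN3M3cuqu7mL7/27zLvMu7qs3d3N3d3/7aZCTe3Lu7vM3d3u7u7u3N7/2qvMzdyqmJzMqqqr3v28ljJ93Lu7u7u8zM3d7tuaqtuJq7zMuoZWepdVeJrN28uEE93Lu7u7u7u7u7u6dEVpp3iaqqqoUiWIUzNYqZu8ymM53bu7u7u7u7u7u7qHeKuVabzMzbdDeduHZVmXrMypZGzMu7u7u7u7qqqqqpd5mYe93u7uuIv//ty7qWrd2phljLqqu7u7u6qqqqqpdGibnO3d3dy7z//t3e/VjNuol1aamImququ7u7uqmZdEi8ut3MzMy7zf/tze/mWs2XiERpqGeImqqaq7u6mHZkfNubzLzMu7zN7tzN7GWZu4iEI1mpiHeJqpiJu6l3Z4itlFqqmqq7vN3d3N7HaaiqiGIkaKuod5qqqZmZmYibuZdVWJiJmZqrzdzd3IaaqIqXQleJq6mZq5u6qXaKu8yVImunmJmqqavN3dy4iZqoipY0iru6qrzKq6qXd2nM2mEWireru7u8zM7v+pmZmcqaczary7u7zcrLmHeJh625UmqYqJzMzMzMzd3aqpmL7coxKLzMy7zdq8qGZ5mpjKlUmYiZm6u8zMzbZVqqmK7u0wBKvMzLzNu8qGVoqsyauEWHiZmJm7zMzMVFSIiIze4wAYq7zMzMysuWRoq83dqkNWZniGeau7u8YkMkRVar0wAGqqvMzd26ynVZvN3Ly2JUSLqHMmiZmskjQzh2eZpgAWvKrMvN3Ky5ZpzM3ZiqZWN+/9yVRWeKtUebzu7v3AAXzdy7maqqvJdnvMzbirqIVt//7v6lRpyVi979///3AFvd7ah4mavKh2nMzMmry6hZ7u7v//2HrGaszMR778ADm7vIeJqry5l2es3dubu7p1ncze7u/v22FJu6pSN3NFi8u4aaqru4mXec3c2qzLuUWszMqXis75ACaKqrmpEWabu6ebuqqpiYeKu7iYvMy3NKzMplUyNFABRFi73NkRIlZVRZqpmZmZiJmIl3m7u6U0m7uWVWMhAAWGRZ3ux2YRIyIkZ5mruIh4iImomqqrgyWsupdmiWQkne2na+/JmWRXiHZVi8yFZmeKzZipmapSKO3LmJmbmL7//+yZvINnZpzLqpZ3hzRnic3taJiJqVNN7cuqvMq8////7tqWIkZozcmaunUiWKvN3NlZmaqoU37cu7vMuq3v/u3eyrZXiJ3typqpeDJoq7uqtnmaqqU0vcu7uqmK3+7ty5h5mJu6zty6mpiIdDNVZmiYqqq7kzbdzLuoeK3/7cqXd4d4zKrdy5iqiZeZVENEREm5m8tCWdzMu5do3/7LmZmplni6rMqYeKqqqJqZdnipiYZolhV7zMu6h4vv7LqquoeHZ3eJiYdpu8zLq7uqvN7qRUMgFWu7u7l3rdy7u7unWKlVM0Zndnq7zM3LzMzczsZFQhFDWJu7qXaaibu7uoWMzFZUZVREeszczdzcze3cdVR4irmWaKuoeJm8uqqped3NirundlabvN3c3c3d3ehUR73d3duHmqmKzduYeJd7yqt4m6mqqruszMq93e27xlVq3dzN3tu7qpvdt1RXh5qYmUNpmau7y7zLia3u7ty5h5uqqqq93duomphTRoqHdniYZ5iKqru8y6mbvN3d3bmYmpmqmZnMuoRGUzabuWVXq6qKqImqq7zMuau6qbu8qYes3cy7uquZYyNEe8uWZ6zMzJqoiruqzdy5qrmZiqqph63u3czdqohTIke8uGaL3dzM"/>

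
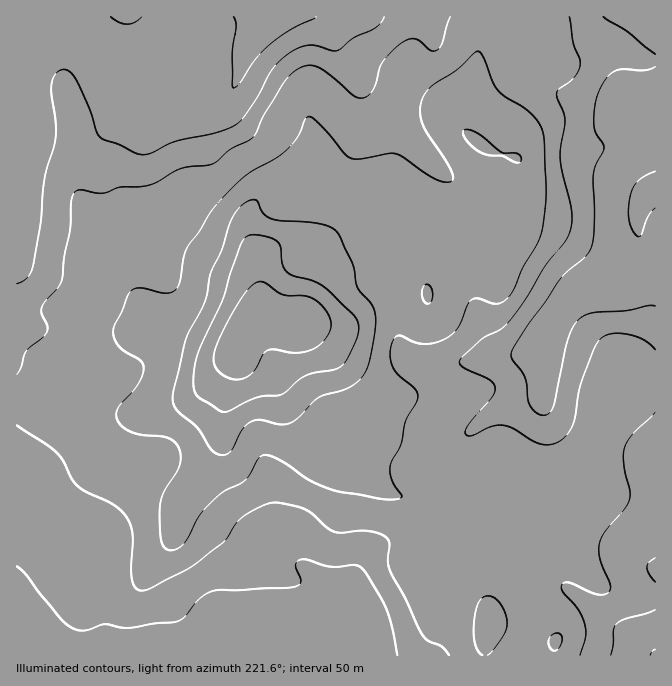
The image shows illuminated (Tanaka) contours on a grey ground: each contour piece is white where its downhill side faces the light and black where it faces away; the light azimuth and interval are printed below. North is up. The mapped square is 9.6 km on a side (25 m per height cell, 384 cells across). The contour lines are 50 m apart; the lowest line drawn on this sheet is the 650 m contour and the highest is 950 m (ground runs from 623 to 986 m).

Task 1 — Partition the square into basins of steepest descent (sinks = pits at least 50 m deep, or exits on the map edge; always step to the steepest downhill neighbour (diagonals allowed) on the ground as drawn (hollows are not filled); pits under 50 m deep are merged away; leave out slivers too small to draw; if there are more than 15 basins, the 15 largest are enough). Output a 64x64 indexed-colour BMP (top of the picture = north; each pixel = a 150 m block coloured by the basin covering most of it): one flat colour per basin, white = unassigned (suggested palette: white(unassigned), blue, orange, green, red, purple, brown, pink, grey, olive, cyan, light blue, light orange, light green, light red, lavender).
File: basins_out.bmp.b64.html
<image width="64" height="64" href="data:image/bmp;base64,Qk12CAAAAAAAAHYAAAAoAAAAQAAAAEAAAAABAAQAAAAAAAAIAAATCwAAEwsAABAAAAAAAAAA////ALR3HwAOf/8ALKAsACgn1gC9Z5QAS1aMAMJ34wB/f38AIr28AM++FwDox64AeLv/AIrfmACWmP8A1bDFADMzMzMzMzMzMzMzMzMzMzMzMzMzMzMzMREREUREREREMzMzMzMzMzMzMzMzMzMzMzMzMzMzMzMxERERREREREQzMzMzMzMzMzMzMzMzMzMzMzMzMzMzMzERRERERERERDMzMzMzMzMzMzMzMzMzMzMzMzMzMzMzNEREREREREREMzMzMzMzMzMzMzMzMzMzMzMzMzMzMzM0REREREREREQzMzMzMzMzMzMzMzMzMzMzMzMzMzMzMzFERERERERERDMzMzMzMzMzMzMzMzMzMzMzMzMzMzMxEUREREREREREMzMzMzMzMzMzMzMzMzMzMzMzMzMzERERFEREREREREQzMzMzMzMzMzMzMzMzMzMzMzMzMzMREREURERERERERDMzMzMzMzMzMzMzMzMzMzMzMzMzMxERERFEREREREREMzMzMzMzMzMzMzMzMzMzMzMzMzMzEREREUREREREREQzMzMzMzMzMzMzMzMzMzMzMzMzMzMRERERRERERERERDMzMzMzMzMzMzMzMzMzMzMzMzMzMxERERREREREREREMzMzMzMzMzMzMzMzMzMzMzMzMzMzERERFEREREREREQzMzMzMzMzMzMzMzMzMzMzMzMzMzMRERFERERERERERDMzMzMzMzMzMzMzMzMzMzMzMzMzMxERREREREREREREMzMzMzMzMzMzMzMzMzMzMzMzMiIiIiJEREREREREREQzMzMzMzMzMzMzMzMzMzMzMzMiIiIiIiRERERERERERDMzMzMzMzMzMzMzMzMzMzMzMiIiIiIiIkREREREREREMzMzMzMzMzMzMzMzMzMzMyIiIiIiIiIiIiIiIkREREQzMzMzMzMzMzMzMzMzMzMyIiIiIiIiIiIiIiIiJERERDMzMzMzMzMzMzMzMzMzMyIiIiIiIiIiIiIiIiIkREREMzMzMzMzMzMzMzMzMzMyIiIiIiIiIiIiIiIiIiJEREQzMzMzMzMzMzMzMzMzMyIiIiIiIiIiIiIiIiIiIkRERDMzMzMzMREzMzMzMzMyIiIiIiIiIiIiIiIiIiIiREREERETMzMRERETMzMzMzIiIiIiIiIiIiIiIiIiIiIkREQREREREREREREzMzMzIiIiIiIiIiIiIiIiIiIiIiRERBERERERERERERMzMzMiIiIiIiIiIiIiIiIiIiIiIiIiERERERERERERETMzMyIiIiIiIiIiIiIiIiIiIiIiIiIREREREREREREREzMyIiIiIiIiIiIiIiIiIiIiIiIiIhERERERERERERERIiIiIiIiIiIiIiIiIiIiIiIiIiIiEREREREREREREREiIiIiIiIiIiIiIiIiIiIiIiIiIiIRERERERERERERERIiIiIiIiIiIiIiIiIiIiIiIiIiIhEREREREREREREREiIiIiIiIiIiIiIiIiIiIiIiIiIiERERERERERERERERIiIiIiIiIiIiIiIiIiIiIiIiIiIRERERERERERERERESIiIiIiIiIiIiIiIiIiIiIiIiIhERERERERERERERESIiIiIiIiIiIiIiIiIiIiIiIiIiERERERERERERERERIiIiIiIiIiIiIiIiIiIiIiIiIiIREREREREREREREREiIiIiIiIiIiIiIiIiIiIiIiIiIhERERERERERERERESIiIiIiIiIiIiIiIiIiIiIiIiIiEREREREREREREREREiIiIiIiIiIiIiIiIiIiIiIiIiIRERERERERERERERERERESIiIiIiIiIhERIiIiIiIiIhEREREREREREREREREREREiIiIiIiIhEREiIiIiIiIiERERERERERERERERERERERIiIiIiERERERIiIiIiIiIRERERERERERERERERERERESIiIhEREREREiIiIiIiIhERERERERERERERERERERERESERERERERESIiIiIiIiERERERERERERERERERERERERERERERERERIiIiIiIiIREREREREREREREREREREREREREREREREREiIiIiIiIhERERERERERERERERERERERERERERERERESIiIiIiIiERERERERERERERERERERERERERERERERESIiIiIiIiIREREREREREREREREREREREREREREREREiIiIiIiIiIhERERERERERERERERERERERERERERERIiIiIiIiIiIiERERERERERERERERERERERERERERERIiIiIiIiIiIiIRERERERERERERERERERERERERERERIiIiIiIiIiIiIhERERERERERERERERERERERERERERIiIiIiIiIiIiIiERERERERERERERERERERERERERERESIiIiIiIiIiIiIREREREREREREREREREREREREREREREiIiIiIiIiIiIhERERERERERERERERERERERERERERESIiIiIiIiIiIiEREREREREREREREREREREREREREREREiIiIiIiIiIiIRERERERERERERERERERERERERERERESIiIiIiIiIiIhERERERERERERERERERERERERERERERIiIiIiIiIiIiEREREREREREREREREREREREREREREREiIiIiIiIiIiIRERERERERERERERERERERERERERERERIiIiIiIiIiIhEREREREREREREREREREREREREREREREiIiIiIiIiIi"/>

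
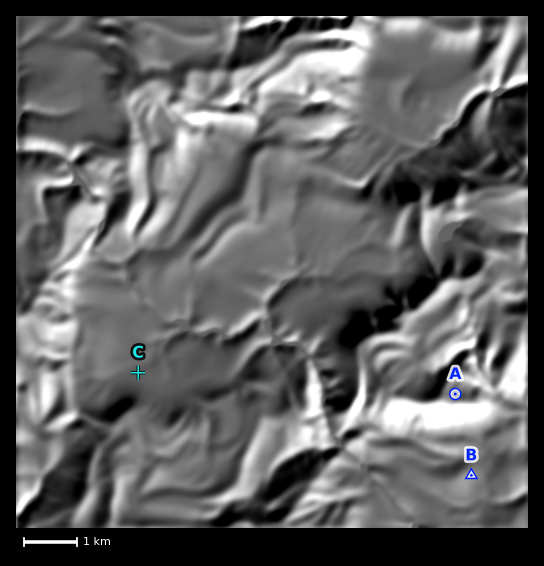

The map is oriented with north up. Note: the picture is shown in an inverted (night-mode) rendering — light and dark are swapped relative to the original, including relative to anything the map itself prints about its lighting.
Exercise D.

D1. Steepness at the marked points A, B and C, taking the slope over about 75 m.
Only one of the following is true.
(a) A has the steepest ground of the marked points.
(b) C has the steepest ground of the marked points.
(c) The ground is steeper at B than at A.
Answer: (a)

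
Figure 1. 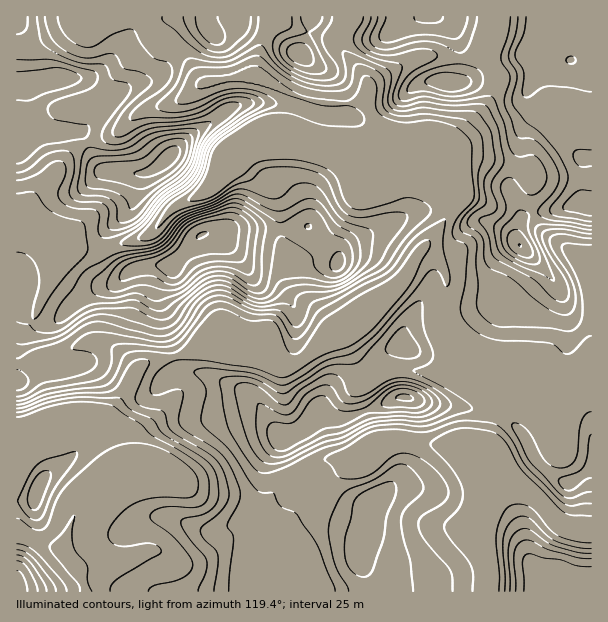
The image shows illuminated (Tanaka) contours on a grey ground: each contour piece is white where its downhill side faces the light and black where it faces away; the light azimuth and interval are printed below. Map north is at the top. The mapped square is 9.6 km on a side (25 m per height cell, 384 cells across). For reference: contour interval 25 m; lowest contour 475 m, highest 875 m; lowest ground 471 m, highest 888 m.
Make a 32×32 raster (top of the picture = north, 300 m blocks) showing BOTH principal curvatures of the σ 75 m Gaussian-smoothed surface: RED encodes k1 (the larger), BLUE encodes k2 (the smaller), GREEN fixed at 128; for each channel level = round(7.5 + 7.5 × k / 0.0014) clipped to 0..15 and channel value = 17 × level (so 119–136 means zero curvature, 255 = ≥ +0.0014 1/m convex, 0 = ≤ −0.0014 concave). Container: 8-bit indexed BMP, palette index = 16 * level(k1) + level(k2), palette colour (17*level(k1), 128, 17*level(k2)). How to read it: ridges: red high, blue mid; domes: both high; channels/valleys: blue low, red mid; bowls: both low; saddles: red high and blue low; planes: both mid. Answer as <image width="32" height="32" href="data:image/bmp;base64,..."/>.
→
<image width="32" height="32" href="data:image/bmp;base64,Qk02CAAAAAAAADYEAAAoAAAAIAAAACAAAAABAAgAAAAAAAAEAAATCwAAEwsAAAABAAAAAAAAAIAAABGAAAAigAAAM4AAAESAAABVgAAAZoAAAHeAAACIgAAAmYAAAKqAAAC7gAAAzIAAAN2AAADugAAA/4AAAACAEQARgBEAIoARADOAEQBEgBEAVYARAGaAEQB3gBEAiIARAJmAEQCqgBEAu4ARAMyAEQDdgBEA7oARAP+AEQAAgCIAEYAiACKAIgAzgCIARIAiAFWAIgBmgCIAd4AiAIiAIgCZgCIAqoAiALuAIgDMgCIA3YAiAO6AIgD/gCIAAIAzABGAMwAigDMAM4AzAESAMwBVgDMAZoAzAHeAMwCIgDMAmYAzAKqAMwC7gDMAzIAzAN2AMwDugDMA/4AzAACARAARgEQAIoBEADOARABEgEQAVYBEAGaARAB3gEQAiIBEAJmARACqgEQAu4BEAMyARADdgEQA7oBEAP+ARAAAgFUAEYBVACKAVQAzgFUARIBVAFWAVQBmgFUAd4BVAIiAVQCZgFUAqoBVALuAVQDMgFUA3YBVAO6AVQD/gFUAAIBmABGAZgAigGYAM4BmAESAZgBVgGYAZoBmAHeAZgCIgGYAmYBmAKqAZgC7gGYAzIBmAN2AZgDugGYA/4BmAACAdwARgHcAIoB3ADOAdwBEgHcAVYB3AGaAdwB3gHcAiIB3AJmAdwCqgHcAu4B3AMyAdwDdgHcA7oB3AP+AdwAAgIgAEYCIACKAiAAzgIgARICIAFWAiABmgIgAd4CIAIiAiACZgIgAqoCIALuAiADMgIgA3YCIAO6AiAD/gIgAAICZABGAmQAigJkAM4CZAESAmQBVgJkAZoCZAHeAmQCIgJkAmYCZAKqAmQC7gJkAzICZAN2AmQDugJkA/4CZAACAqgARgKoAIoCqADOAqgBEgKoAVYCqAGaAqgB3gKoAiICqAJmAqgCqgKoAu4CqAMyAqgDdgKoA7oCqAP+AqgAAgLsAEYC7ACKAuwAzgLsARIC7AFWAuwBmgLsAd4C7AIiAuwCZgLsAqoC7ALuAuwDMgLsA3YC7AO6AuwD/gLsAAIDMABGAzAAigMwAM4DMAESAzABVgMwAZoDMAHeAzACIgMwAmYDMAKqAzAC7gMwAzIDMAN2AzADugMwA/4DMAACA3QARgN0AIoDdADOA3QBEgN0AVYDdAGaA3QB3gN0AiIDdAJmA3QCqgN0Au4DdAMyA3QDdgN0A7oDdAP+A3QAAgO4AEYDuACKA7gAzgO4ARIDuAFWA7gBmgO4Ad4DuAIiA7gCZgO4AqoDuALuA7gDMgO4A3YDuAO6A7gD/gO4AAID/ABGA/wAigP8AM4D/AESA/wBVgP8AZoD/AHeA/wCIgP8AmYD/AKqA/wC7gP8AzID/AN2A/wDugP8A/4D/ALmnppWXmJiYl5eHmJd3d3d2dpaXh4eIiIiHg5anh4eHyYWEdoeGhod2dXaXmId3d3aHmJiHh4eIiIdzp7iouLejg3aHh4eHdnaGh5aXh3d3doeYmIeHh4eHhoS4uKaGdIOmhoeHmJeHl6e4qIeHd4eHh4iXh4d2dnZ3hae3dHN0trd1d4eHmKi4l4aWl4eHh4eHh6iXdoeHh4aFp6aClYa12HV2h4aGhoZ1dYaWl4aIh4anuLiXl5iXhoeGg4TJloTYt4Z2d4d2dnVlhoemhISHl3V0p6iYiIaGh4WV1re3hpWnp4eHdnV0dYaGh5fHlXKDdHaEp4eGhod3hNiWZaaHh3aXl5eWlpeop5eHl8rXt5aVcnOCkoR1dXSmyIV1p4J0doZ2dYWGp6iXh4enp6XIx/jGlYWmlpamtseGh4anuIRzcoOUt6iFh4eHmLeVhbmnlNX4+fnmxqaGh4eHh4bZxse3uKaDqJeGhrfYuISFqLd1cqTXpIOFhod3d4eHh5WWqLipmHOEpqemlIODdXOEt6aWhIGThXeHh4d3d4aGpoSDhZaUhYWjg4aHd4eGpYSEhKa4uaiGh4aGhnZ2l3aXx8dzdYaXmLmUdHeHdnTXhHd3c6a4h3aGh5iIh4eXhpeF2Md1hXaXuJdjZIKTg8iGdIZ3g7enhZeYmIeHhqeVl4WGt8a4hZe2lmVkl9q1hYSUgnOFhMeGhpeHh4aX2YOYhnaXp9jXpsm4lYTHyJWnttm4lZSDlpZ2l4Z0hda3hJeGd4WFpdf26Ma2t8eGhYeGuMm2qISElnaGpqb4xnN1h4d3dqWhgFCk6LioqId1hpemqJaXl3OFlmSW6tdxYYN3h4Z1hdfYgJDZ+djKt6S4uaaGpri4p5PF2La3tLOmuHeGlqZ0lde2cJBxxsiEdYa3h2V1hqeolXOUhLaWttjIhYWVx7iXp9eno3CAtJWHl6eXdXd2hoWHdoSpuHZllpaohWOWydjH1+m5kXSDqKiol5WGh4eHh3eFlYamdmWWl6iWhaSlhZaX2vlzYYaEhISFhoeHh4eHd3WGdrd2hqeYl6e4p6VihKeo9/WTcHV3doWFhZZ1hHR0dYZ2p5anl3eGhnaGp5ZxknJ0xvjXo5Smt7e4lbSmdXaFdIaXl4eHd5eWdYWGyKaVg3JztujmtYOCg5R0pfmmp7ilo6eodnaHp8jZ17eGp7e4dXOAgYOBlbfIpmNzpujp2MeEdLeHh4eGlqaFppd2h5eUlaaEc7ba2KeShJWSgoOThYSnuIeYh5aVdXV1lod2hpW5yaejxsimZKTYyZd1haeFhZa4d4eHqIZ1d4eHh4eWl7iGuJV1hMeVhHW3t7eoqYaGdaeHh4g="/>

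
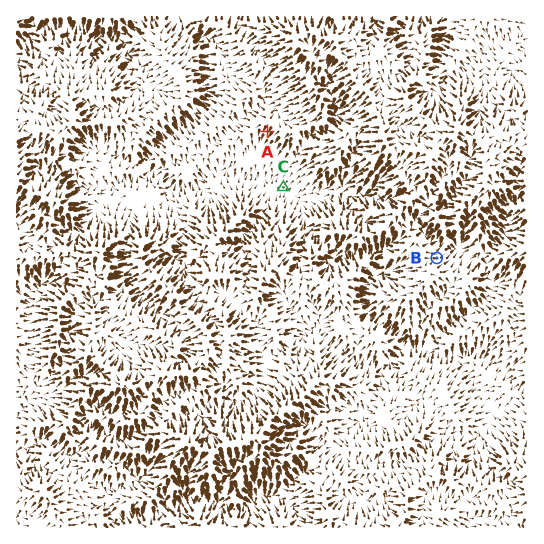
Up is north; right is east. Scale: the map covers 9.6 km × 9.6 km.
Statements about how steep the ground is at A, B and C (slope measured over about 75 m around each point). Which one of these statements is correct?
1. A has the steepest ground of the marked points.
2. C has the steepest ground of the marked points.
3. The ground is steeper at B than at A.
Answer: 1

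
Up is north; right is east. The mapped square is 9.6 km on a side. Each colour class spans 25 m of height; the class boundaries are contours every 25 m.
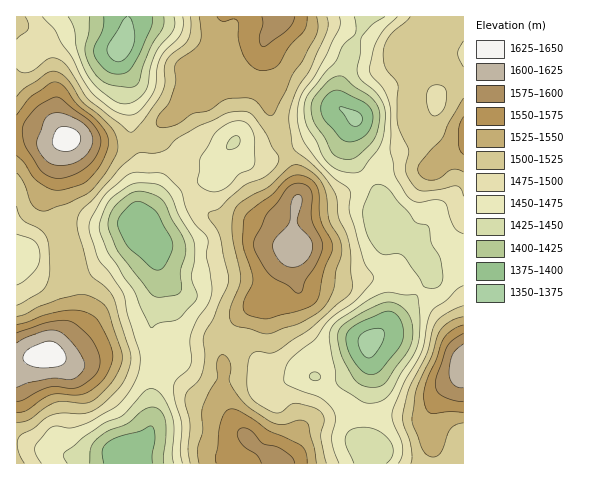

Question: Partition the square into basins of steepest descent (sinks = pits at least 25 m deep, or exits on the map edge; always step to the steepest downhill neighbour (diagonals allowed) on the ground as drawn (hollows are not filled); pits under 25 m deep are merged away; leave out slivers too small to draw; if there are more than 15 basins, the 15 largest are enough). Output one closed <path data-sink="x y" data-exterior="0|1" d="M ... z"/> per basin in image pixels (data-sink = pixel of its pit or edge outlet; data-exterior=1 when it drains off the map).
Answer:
<path data-sink="370 341" data-exterior="0" d="M463 148l-18 7-15 14-25-4-21 1-8 4-22 19-13 5-12 4-25 0-7 3-3 15 0 25 3 7-9 12-13 28-36 29-18 23 3 24-3 24 2 12 15 27 8 10 10 9 23 16 10-9 12-23 15-12 26-9 30 7 49 1 8-5 9-16 22-21 4-7z"/><path data-sink="140 225" data-exterior="0" d="M161 122l-17 18-17 7-9 1-40-8-12 0-7 10-6 30-7 17 0 9 16 35 1 16 2 5 0 30 3 13 0 15-16 30 0 5 19 9 14 0 18-4 51 14 24 10 22 16 21 8 9 8-9-20 3-19-3-37 18-23 36-29 13-28 9-12-16-6-24-17-34-5-13-6-19-20-10-20-5-16-13-15-3-7z"/><path data-sink="120 47" data-exterior="0" d="M280 16l-263 0-1 114 16 2 18 8 28 0 40 8 16-4 14-8 13-14 16-11 16-29 2-8 4 6 9 5 24 5 11-2 14-7 4-7 0-21 2-10 4-7 13-14z"/><path data-sink="355 118" data-exterior="0" d="M427 16l-146 0-4 10-10 10-5 11 2 36 8 33 23 55 3 29 6-2 25 0 12-4 13-5 22-19 8-4 21-1 25 4 14-14-7-3-11-11-16-23 4-35-7-19-3-18z"/><path data-sink="127 463" data-exterior="1" d="M52 354l-36 7 1 103 207 0 3-9 12-12 9-4-24-29-24-10-22-16-27-11-22-5-19-7-11-1-14 4-14 0z"/><path data-sink="234 143" data-exterior="0" d="M262 52l-1 22-2 6-16 8-11 2-24-5-9-5-4-6-2 8-16 29-15 12-2 13 16 22 5 16 10 20 19 20 13 6 34 5 24 17 14 5-1-31 4-20-2-20-4-12-22-52-6-29z"/><path data-sink="19 257" data-exterior="0" d="M26 130l-10 1 1 229 35-6 16-34 0-15-3-13 0-30-2-5-1-16-16-35 0-9 7-17 4-23 8-17-15 0z"/><path data-sink="376 451" data-exterior="0" d="M432 407l-3 5-8 5-49-1-26-7-11 3-29 12-5 6-12 23-9 10 154 1 1-6-6-27 0-13z"/>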